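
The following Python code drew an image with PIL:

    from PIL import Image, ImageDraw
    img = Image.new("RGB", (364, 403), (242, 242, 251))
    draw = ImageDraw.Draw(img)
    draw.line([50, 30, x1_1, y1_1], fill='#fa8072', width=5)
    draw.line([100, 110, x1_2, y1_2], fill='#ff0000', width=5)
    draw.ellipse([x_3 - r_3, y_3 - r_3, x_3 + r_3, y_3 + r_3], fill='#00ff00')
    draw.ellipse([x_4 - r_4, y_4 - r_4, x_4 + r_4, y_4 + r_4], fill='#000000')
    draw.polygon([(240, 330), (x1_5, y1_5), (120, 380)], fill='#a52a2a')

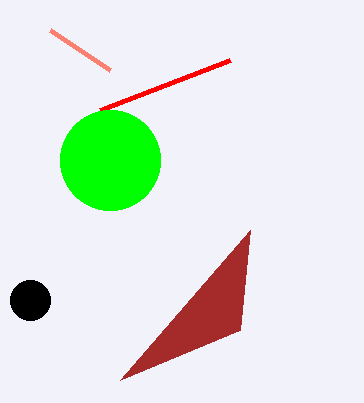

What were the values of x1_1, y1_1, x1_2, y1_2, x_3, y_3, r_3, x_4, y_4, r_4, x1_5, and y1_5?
x1_1 = 110, y1_1 = 70, x1_2 = 230, y1_2 = 60, x_3 = 110, y_3 = 160, r_3 = 50, x_4 = 30, y_4 = 300, r_4 = 20, x1_5 = 250, y1_5 = 230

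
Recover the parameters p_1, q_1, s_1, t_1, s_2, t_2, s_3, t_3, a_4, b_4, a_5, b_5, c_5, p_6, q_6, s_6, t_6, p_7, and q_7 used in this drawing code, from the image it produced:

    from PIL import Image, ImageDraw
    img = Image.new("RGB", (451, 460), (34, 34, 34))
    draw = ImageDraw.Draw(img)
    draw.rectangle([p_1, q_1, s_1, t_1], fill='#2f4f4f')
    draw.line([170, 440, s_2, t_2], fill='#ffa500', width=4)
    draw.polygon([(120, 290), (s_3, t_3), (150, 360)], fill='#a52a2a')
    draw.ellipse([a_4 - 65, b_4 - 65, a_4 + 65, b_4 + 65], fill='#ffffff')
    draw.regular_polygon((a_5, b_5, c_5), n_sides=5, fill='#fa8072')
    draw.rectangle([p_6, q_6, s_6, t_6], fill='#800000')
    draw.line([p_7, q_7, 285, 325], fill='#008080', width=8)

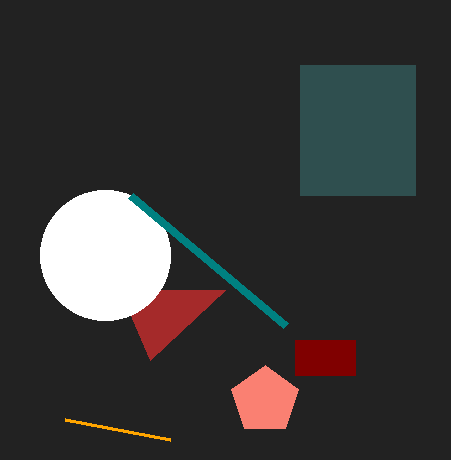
p_1 = 300
q_1 = 65
s_1 = 415
t_1 = 195
s_2 = 65
t_2 = 420
s_3 = 225
t_3 = 290
a_4 = 105
b_4 = 255
a_5 = 265
b_5 = 400
c_5 = 35
p_6 = 295
q_6 = 340
s_6 = 355
t_6 = 375
p_7 = 130
q_7 = 195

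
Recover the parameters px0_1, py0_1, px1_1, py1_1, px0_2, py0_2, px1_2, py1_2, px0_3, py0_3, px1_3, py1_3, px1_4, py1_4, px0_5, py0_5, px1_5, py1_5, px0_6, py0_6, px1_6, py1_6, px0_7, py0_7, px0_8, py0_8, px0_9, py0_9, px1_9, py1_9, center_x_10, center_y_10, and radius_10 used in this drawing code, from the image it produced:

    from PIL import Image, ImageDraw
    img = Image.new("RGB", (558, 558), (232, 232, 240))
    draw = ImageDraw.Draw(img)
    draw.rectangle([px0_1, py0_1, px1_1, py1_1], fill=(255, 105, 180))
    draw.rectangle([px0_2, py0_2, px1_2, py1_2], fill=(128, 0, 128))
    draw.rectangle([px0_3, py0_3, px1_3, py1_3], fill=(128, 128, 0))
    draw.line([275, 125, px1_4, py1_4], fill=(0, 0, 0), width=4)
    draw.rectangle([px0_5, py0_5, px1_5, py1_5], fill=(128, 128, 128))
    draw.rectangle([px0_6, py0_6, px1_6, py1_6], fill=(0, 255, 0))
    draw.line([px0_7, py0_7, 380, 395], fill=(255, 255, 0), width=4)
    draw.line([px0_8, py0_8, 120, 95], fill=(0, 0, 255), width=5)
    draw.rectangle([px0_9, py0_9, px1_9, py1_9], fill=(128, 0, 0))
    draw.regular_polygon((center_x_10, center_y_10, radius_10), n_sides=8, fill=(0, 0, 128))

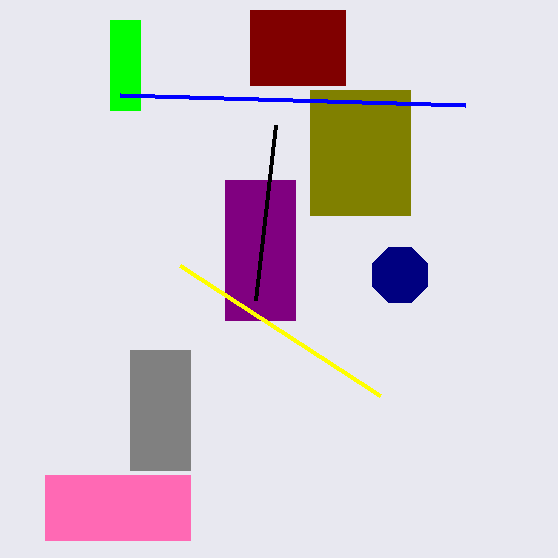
px0_1 = 45; py0_1 = 475; px1_1 = 190; py1_1 = 540; px0_2 = 225; py0_2 = 180; px1_2 = 295; py1_2 = 320; px0_3 = 310; py0_3 = 90; px1_3 = 410; py1_3 = 215; px1_4 = 255; py1_4 = 300; px0_5 = 130; py0_5 = 350; px1_5 = 190; py1_5 = 470; px0_6 = 110; py0_6 = 20; px1_6 = 140; py1_6 = 110; px0_7 = 180; py0_7 = 265; px0_8 = 465; py0_8 = 105; px0_9 = 250; py0_9 = 10; px1_9 = 345; py1_9 = 85; center_x_10 = 400; center_y_10 = 275; radius_10 = 30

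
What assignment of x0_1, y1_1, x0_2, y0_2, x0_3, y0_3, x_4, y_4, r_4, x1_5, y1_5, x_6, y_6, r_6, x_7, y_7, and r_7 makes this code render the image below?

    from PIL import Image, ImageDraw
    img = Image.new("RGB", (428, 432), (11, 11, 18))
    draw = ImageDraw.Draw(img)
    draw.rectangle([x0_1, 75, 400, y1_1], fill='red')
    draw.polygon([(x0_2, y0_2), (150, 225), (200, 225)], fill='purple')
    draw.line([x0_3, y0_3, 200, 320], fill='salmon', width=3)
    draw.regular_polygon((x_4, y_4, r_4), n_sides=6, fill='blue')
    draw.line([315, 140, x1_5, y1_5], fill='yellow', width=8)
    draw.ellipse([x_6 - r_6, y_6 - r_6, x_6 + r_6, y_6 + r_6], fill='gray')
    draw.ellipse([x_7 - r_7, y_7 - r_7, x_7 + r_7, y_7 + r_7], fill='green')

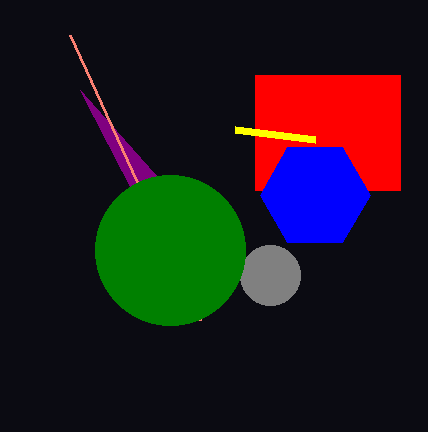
x0_1 = 255
y1_1 = 190
x0_2 = 80
y0_2 = 90
x0_3 = 70
y0_3 = 35
x_4 = 315
y_4 = 195
r_4 = 55
x1_5 = 235
y1_5 = 130
x_6 = 270
y_6 = 275
r_6 = 30
x_7 = 170
y_7 = 250
r_7 = 75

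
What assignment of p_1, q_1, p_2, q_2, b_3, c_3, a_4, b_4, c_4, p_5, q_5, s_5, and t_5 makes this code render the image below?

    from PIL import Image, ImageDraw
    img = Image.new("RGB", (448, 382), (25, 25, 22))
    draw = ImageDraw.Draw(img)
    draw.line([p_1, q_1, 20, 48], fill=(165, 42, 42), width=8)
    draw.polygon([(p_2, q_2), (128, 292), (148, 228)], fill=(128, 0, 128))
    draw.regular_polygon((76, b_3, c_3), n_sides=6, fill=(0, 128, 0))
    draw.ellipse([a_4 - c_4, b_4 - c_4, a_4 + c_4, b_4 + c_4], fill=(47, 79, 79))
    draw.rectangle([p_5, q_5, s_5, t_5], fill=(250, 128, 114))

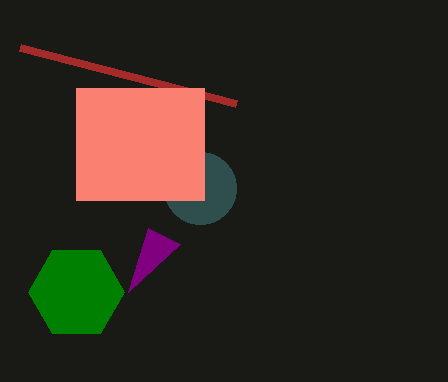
p_1 = 236, q_1 = 104, p_2 = 180, q_2 = 244, b_3 = 292, c_3 = 48, a_4 = 200, b_4 = 188, c_4 = 36, p_5 = 76, q_5 = 88, s_5 = 204, t_5 = 200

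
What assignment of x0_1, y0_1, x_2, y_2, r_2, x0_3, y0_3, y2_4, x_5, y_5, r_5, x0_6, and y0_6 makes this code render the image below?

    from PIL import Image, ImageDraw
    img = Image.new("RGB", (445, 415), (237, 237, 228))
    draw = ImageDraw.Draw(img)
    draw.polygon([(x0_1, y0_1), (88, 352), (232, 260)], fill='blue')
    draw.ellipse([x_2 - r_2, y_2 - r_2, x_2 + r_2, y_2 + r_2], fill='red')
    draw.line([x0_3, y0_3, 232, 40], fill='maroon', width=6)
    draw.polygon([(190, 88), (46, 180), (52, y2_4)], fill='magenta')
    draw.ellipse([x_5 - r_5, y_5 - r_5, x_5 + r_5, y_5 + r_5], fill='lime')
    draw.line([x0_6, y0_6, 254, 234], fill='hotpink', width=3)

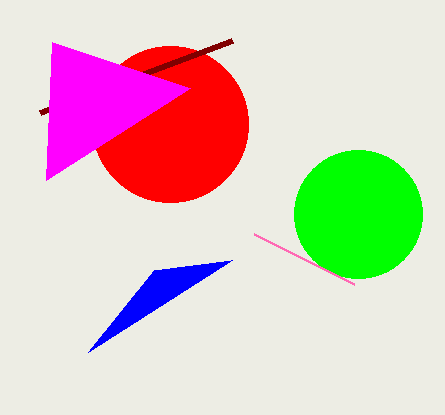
x0_1 = 154
y0_1 = 270
x_2 = 170
y_2 = 124
r_2 = 78
x0_3 = 40
y0_3 = 112
y2_4 = 42
x_5 = 358
y_5 = 214
r_5 = 64
x0_6 = 354
y0_6 = 284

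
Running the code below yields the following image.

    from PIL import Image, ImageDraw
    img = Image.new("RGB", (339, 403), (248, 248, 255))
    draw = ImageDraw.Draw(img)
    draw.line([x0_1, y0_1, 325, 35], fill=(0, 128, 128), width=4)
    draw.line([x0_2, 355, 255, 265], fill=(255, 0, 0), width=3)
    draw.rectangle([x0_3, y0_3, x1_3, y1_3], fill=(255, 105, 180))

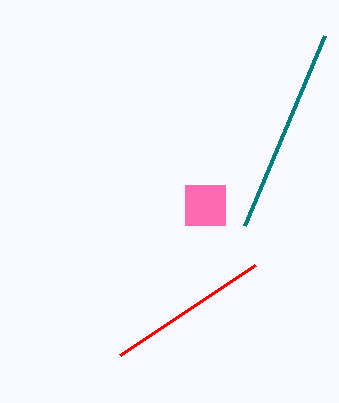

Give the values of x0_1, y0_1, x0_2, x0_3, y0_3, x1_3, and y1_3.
x0_1 = 245
y0_1 = 225
x0_2 = 120
x0_3 = 185
y0_3 = 185
x1_3 = 225
y1_3 = 225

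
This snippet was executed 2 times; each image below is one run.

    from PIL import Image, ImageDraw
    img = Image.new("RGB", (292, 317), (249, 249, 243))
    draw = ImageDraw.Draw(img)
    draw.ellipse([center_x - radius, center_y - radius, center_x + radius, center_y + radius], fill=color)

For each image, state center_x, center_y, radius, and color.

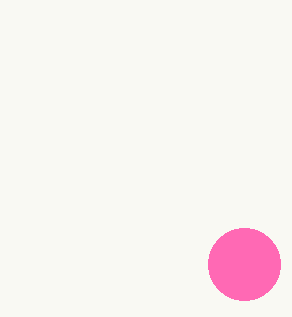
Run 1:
center_x = 244; center_y = 264; radius = 36; color = 'hotpink'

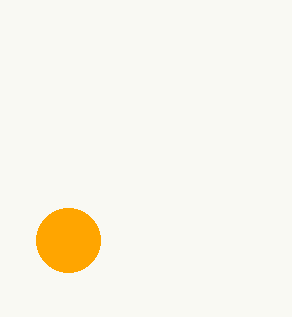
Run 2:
center_x = 68, center_y = 240, radius = 32, color = 'orange'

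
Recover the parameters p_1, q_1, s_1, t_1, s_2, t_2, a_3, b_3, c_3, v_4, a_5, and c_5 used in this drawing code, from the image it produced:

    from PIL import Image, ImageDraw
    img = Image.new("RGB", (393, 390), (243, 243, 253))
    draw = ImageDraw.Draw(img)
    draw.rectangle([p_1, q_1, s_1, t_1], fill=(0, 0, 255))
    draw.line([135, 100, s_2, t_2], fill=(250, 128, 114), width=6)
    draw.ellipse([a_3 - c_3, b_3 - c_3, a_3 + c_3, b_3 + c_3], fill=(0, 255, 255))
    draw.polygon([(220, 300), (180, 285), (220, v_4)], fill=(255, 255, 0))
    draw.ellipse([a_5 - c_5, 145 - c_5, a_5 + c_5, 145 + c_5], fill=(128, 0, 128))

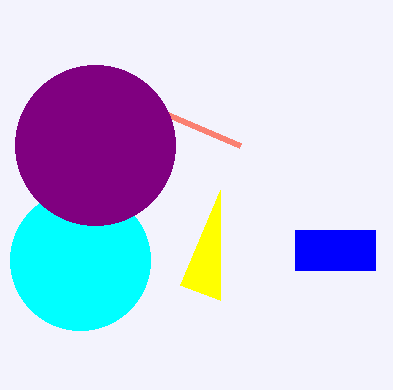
p_1 = 295, q_1 = 230, s_1 = 375, t_1 = 270, s_2 = 240, t_2 = 145, a_3 = 80, b_3 = 260, c_3 = 70, v_4 = 190, a_5 = 95, c_5 = 80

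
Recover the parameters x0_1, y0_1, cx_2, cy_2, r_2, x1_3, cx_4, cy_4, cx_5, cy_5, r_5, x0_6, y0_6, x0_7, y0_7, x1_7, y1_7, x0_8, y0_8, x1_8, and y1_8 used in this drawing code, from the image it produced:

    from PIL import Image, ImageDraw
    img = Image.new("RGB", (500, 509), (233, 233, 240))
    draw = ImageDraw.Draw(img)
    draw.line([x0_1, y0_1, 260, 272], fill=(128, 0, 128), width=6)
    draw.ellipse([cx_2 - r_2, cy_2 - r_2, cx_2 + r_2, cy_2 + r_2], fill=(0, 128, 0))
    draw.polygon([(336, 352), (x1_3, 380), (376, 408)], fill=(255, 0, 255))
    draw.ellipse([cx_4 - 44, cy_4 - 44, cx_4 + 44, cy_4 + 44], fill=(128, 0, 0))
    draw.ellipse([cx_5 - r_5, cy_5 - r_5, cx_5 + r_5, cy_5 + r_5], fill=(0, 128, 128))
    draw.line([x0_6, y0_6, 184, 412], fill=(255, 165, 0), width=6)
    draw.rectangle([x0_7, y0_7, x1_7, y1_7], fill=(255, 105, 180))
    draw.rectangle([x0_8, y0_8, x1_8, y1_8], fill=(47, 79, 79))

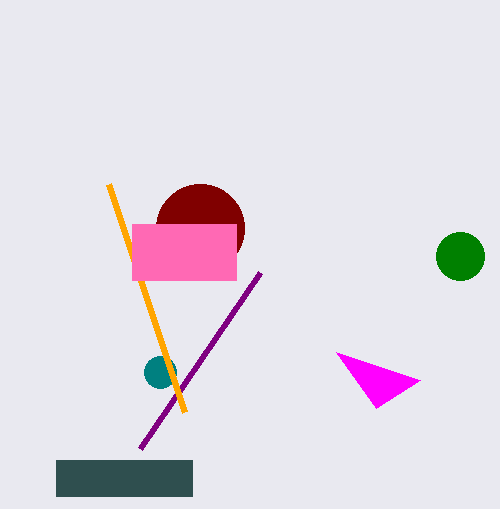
x0_1 = 140
y0_1 = 448
cx_2 = 460
cy_2 = 256
r_2 = 24
x1_3 = 420
cx_4 = 200
cy_4 = 228
cx_5 = 160
cy_5 = 372
r_5 = 16
x0_6 = 108
y0_6 = 184
x0_7 = 132
y0_7 = 224
x1_7 = 236
y1_7 = 280
x0_8 = 56
y0_8 = 460
x1_8 = 192
y1_8 = 496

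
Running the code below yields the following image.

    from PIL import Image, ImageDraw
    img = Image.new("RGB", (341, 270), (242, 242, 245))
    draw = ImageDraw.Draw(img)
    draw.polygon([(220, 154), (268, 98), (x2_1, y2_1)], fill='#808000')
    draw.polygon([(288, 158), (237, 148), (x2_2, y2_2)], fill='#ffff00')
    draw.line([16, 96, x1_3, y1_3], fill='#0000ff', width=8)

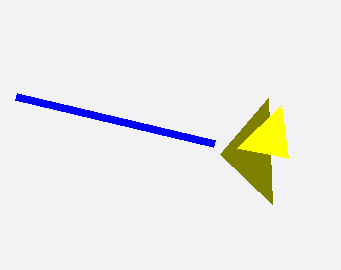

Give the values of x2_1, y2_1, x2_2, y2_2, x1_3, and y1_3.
x2_1 = 272; y2_1 = 204; x2_2 = 281; y2_2 = 105; x1_3 = 214; y1_3 = 143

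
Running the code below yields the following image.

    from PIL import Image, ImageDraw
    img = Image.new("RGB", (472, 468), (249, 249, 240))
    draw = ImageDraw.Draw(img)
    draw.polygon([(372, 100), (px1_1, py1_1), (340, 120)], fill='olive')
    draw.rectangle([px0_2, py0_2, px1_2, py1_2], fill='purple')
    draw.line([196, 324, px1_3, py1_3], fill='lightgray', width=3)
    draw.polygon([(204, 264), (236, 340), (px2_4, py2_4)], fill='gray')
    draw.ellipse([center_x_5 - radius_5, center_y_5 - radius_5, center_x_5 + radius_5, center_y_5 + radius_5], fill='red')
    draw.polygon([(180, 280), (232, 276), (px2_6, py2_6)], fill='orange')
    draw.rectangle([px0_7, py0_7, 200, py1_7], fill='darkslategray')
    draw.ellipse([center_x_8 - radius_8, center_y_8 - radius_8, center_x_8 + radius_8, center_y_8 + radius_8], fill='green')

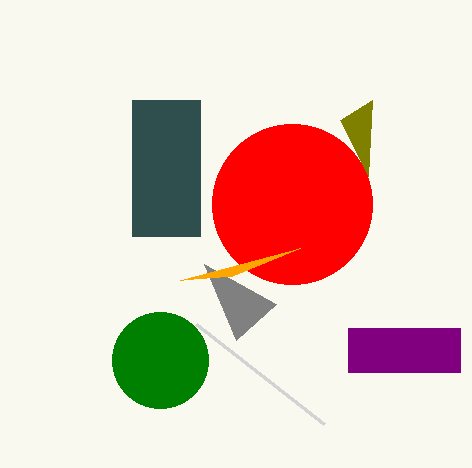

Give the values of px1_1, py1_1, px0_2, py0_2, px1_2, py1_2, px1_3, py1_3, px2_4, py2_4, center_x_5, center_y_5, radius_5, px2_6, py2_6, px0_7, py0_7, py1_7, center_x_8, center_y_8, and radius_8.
px1_1 = 368; py1_1 = 176; px0_2 = 348; py0_2 = 328; px1_2 = 460; py1_2 = 372; px1_3 = 324; py1_3 = 424; px2_4 = 276; py2_4 = 304; center_x_5 = 292; center_y_5 = 204; radius_5 = 80; px2_6 = 300; py2_6 = 248; px0_7 = 132; py0_7 = 100; py1_7 = 236; center_x_8 = 160; center_y_8 = 360; radius_8 = 48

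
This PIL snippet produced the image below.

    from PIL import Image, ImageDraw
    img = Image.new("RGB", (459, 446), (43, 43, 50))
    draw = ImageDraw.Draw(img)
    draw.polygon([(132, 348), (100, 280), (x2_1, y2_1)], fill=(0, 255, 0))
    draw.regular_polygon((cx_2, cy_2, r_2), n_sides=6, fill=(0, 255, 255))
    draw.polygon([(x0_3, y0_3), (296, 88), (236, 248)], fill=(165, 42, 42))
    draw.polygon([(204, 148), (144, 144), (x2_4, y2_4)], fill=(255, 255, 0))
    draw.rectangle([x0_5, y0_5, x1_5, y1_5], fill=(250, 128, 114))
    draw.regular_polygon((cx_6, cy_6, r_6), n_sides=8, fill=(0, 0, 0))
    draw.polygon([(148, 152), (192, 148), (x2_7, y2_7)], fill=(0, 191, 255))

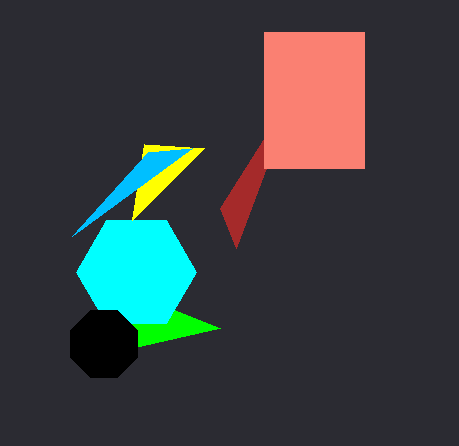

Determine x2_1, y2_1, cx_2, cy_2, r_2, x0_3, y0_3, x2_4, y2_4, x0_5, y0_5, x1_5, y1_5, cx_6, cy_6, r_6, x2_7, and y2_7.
x2_1 = 220, y2_1 = 328, cx_2 = 136, cy_2 = 272, r_2 = 60, x0_3 = 220, y0_3 = 208, x2_4 = 132, y2_4 = 220, x0_5 = 264, y0_5 = 32, x1_5 = 364, y1_5 = 168, cx_6 = 104, cy_6 = 344, r_6 = 36, x2_7 = 72, y2_7 = 236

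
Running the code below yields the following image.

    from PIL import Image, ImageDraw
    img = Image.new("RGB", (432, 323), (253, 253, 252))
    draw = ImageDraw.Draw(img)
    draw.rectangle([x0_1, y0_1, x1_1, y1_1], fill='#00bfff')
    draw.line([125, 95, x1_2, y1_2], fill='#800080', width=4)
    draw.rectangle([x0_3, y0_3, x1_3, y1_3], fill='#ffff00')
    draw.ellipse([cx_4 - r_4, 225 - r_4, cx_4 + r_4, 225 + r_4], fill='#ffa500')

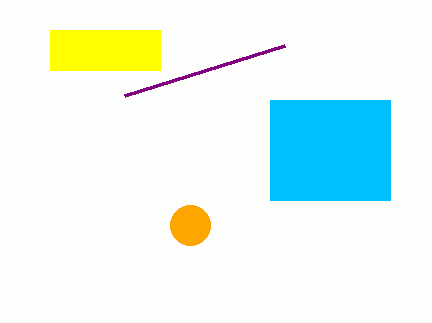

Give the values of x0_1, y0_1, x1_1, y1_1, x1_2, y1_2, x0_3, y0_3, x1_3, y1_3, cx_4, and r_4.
x0_1 = 270
y0_1 = 100
x1_1 = 390
y1_1 = 200
x1_2 = 285
y1_2 = 45
x0_3 = 50
y0_3 = 30
x1_3 = 160
y1_3 = 70
cx_4 = 190
r_4 = 20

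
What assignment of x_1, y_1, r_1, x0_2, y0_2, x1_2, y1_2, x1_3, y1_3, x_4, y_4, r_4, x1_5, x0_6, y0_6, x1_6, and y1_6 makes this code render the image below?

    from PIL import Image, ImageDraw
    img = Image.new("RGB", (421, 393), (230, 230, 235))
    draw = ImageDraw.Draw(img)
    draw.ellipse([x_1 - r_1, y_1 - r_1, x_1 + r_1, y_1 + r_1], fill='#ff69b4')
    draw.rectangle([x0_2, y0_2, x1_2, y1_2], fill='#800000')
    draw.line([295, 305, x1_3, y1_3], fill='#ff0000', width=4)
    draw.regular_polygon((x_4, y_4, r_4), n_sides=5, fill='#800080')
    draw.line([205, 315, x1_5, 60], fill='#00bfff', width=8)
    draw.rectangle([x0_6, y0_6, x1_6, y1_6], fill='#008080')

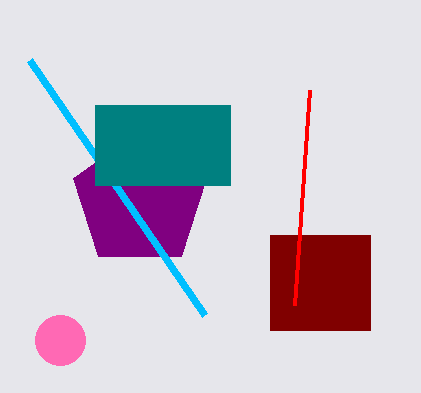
x_1 = 60; y_1 = 340; r_1 = 25; x0_2 = 270; y0_2 = 235; x1_2 = 370; y1_2 = 330; x1_3 = 310; y1_3 = 90; x_4 = 140; y_4 = 200; r_4 = 70; x1_5 = 30; x0_6 = 95; y0_6 = 105; x1_6 = 230; y1_6 = 185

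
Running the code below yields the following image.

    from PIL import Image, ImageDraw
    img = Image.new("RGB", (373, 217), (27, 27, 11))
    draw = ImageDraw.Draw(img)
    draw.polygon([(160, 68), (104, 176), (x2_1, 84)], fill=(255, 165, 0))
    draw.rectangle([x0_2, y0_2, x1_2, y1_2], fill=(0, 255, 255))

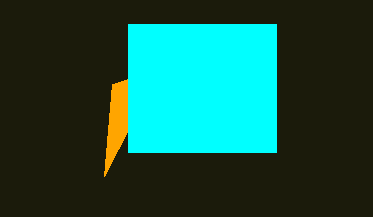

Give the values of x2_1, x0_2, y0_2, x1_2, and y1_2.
x2_1 = 112; x0_2 = 128; y0_2 = 24; x1_2 = 276; y1_2 = 152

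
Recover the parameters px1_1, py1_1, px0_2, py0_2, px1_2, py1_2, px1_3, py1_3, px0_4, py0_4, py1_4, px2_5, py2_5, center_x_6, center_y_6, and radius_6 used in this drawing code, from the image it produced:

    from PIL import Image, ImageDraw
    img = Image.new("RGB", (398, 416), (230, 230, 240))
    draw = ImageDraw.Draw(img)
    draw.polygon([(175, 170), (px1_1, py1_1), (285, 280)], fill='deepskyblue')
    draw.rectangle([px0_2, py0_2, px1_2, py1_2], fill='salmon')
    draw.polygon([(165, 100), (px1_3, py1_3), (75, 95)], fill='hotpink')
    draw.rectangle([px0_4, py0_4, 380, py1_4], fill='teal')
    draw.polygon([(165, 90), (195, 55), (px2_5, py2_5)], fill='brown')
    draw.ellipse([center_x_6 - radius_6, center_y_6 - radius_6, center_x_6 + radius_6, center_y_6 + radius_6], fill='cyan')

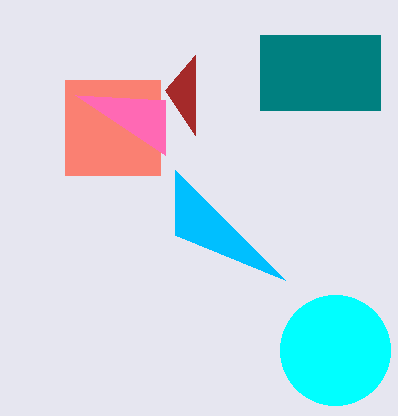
px1_1 = 175
py1_1 = 235
px0_2 = 65
py0_2 = 80
px1_2 = 160
py1_2 = 175
px1_3 = 165
py1_3 = 155
px0_4 = 260
py0_4 = 35
py1_4 = 110
px2_5 = 195
py2_5 = 135
center_x_6 = 335
center_y_6 = 350
radius_6 = 55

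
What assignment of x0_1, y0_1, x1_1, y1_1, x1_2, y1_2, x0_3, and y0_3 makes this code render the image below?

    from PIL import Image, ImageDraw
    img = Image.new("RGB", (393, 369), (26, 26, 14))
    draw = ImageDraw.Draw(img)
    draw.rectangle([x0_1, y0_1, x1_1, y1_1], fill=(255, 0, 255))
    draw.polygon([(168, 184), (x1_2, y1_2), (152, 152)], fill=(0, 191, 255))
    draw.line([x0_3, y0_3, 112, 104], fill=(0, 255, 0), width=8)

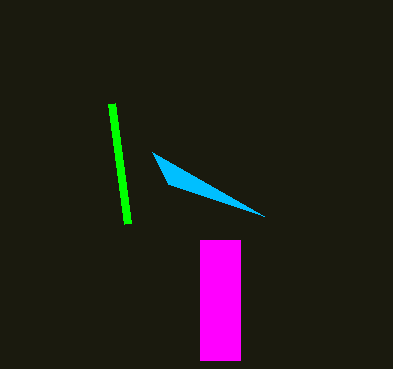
x0_1 = 200
y0_1 = 240
x1_1 = 240
y1_1 = 360
x1_2 = 264
y1_2 = 216
x0_3 = 128
y0_3 = 224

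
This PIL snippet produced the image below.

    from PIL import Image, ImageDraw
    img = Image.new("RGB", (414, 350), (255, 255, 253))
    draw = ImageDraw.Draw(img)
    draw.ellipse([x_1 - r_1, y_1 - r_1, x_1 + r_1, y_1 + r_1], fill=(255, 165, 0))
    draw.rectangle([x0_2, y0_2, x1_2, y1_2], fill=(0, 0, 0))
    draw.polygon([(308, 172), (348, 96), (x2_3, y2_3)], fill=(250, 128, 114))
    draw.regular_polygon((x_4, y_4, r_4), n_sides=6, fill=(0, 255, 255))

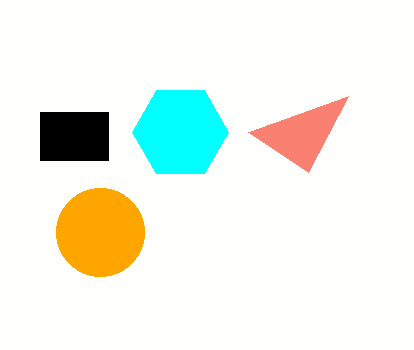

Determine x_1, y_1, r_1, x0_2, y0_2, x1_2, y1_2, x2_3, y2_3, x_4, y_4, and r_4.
x_1 = 100
y_1 = 232
r_1 = 44
x0_2 = 40
y0_2 = 112
x1_2 = 108
y1_2 = 160
x2_3 = 248
y2_3 = 132
x_4 = 180
y_4 = 132
r_4 = 48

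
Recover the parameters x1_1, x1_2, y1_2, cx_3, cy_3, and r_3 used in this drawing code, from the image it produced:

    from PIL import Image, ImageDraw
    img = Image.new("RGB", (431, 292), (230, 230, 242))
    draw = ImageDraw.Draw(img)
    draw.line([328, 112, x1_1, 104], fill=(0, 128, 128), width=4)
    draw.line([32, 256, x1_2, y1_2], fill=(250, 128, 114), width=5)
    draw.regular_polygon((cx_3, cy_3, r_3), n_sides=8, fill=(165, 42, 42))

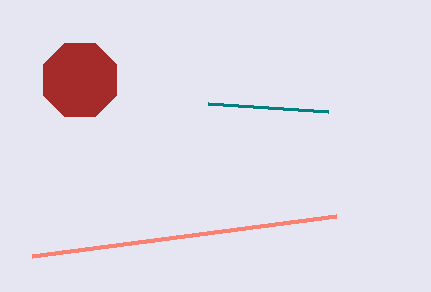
x1_1 = 208
x1_2 = 336
y1_2 = 216
cx_3 = 80
cy_3 = 80
r_3 = 40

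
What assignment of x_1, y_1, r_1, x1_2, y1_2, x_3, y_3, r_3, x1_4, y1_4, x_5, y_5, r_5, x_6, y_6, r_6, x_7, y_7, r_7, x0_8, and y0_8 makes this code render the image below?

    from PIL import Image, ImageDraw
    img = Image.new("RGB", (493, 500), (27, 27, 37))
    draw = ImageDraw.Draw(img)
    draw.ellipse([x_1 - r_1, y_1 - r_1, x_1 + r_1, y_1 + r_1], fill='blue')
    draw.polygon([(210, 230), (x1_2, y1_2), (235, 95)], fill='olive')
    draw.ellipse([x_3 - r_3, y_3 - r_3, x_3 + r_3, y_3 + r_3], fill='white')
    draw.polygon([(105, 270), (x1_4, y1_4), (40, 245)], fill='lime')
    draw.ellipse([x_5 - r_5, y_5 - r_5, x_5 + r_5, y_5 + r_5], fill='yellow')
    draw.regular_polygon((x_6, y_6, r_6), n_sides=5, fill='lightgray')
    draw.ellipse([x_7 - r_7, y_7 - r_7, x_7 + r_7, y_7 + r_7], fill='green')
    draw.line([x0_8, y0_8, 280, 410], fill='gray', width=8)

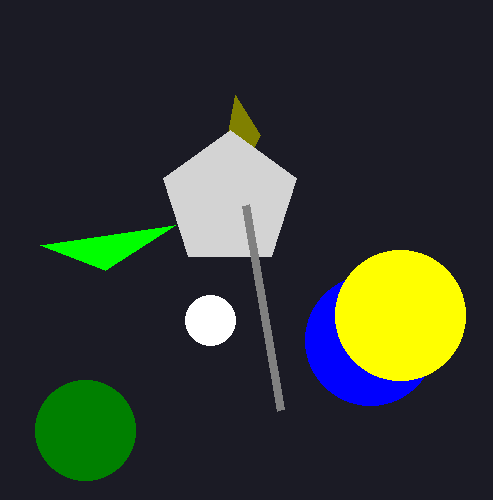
x_1 = 370
y_1 = 340
r_1 = 65
x1_2 = 260
y1_2 = 135
x_3 = 210
y_3 = 320
r_3 = 25
x1_4 = 175
y1_4 = 225
x_5 = 400
y_5 = 315
r_5 = 65
x_6 = 230
y_6 = 200
r_6 = 70
x_7 = 85
y_7 = 430
r_7 = 50
x0_8 = 245
y0_8 = 205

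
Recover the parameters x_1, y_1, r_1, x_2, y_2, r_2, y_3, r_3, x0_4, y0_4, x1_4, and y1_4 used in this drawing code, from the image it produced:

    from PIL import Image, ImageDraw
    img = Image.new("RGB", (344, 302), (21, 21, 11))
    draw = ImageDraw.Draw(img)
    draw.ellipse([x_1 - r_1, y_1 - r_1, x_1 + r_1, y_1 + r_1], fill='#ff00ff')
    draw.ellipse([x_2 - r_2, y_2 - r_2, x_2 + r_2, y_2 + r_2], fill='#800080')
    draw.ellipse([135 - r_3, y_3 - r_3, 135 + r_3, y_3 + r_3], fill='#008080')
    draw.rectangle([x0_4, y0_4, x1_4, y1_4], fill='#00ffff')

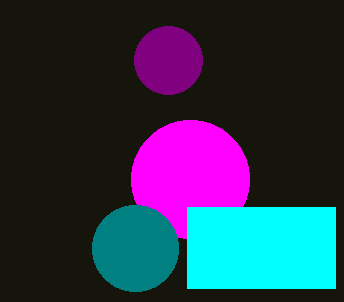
x_1 = 190; y_1 = 179; r_1 = 59; x_2 = 168; y_2 = 60; r_2 = 34; y_3 = 248; r_3 = 43; x0_4 = 187; y0_4 = 207; x1_4 = 335; y1_4 = 288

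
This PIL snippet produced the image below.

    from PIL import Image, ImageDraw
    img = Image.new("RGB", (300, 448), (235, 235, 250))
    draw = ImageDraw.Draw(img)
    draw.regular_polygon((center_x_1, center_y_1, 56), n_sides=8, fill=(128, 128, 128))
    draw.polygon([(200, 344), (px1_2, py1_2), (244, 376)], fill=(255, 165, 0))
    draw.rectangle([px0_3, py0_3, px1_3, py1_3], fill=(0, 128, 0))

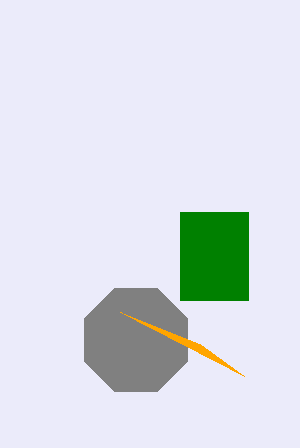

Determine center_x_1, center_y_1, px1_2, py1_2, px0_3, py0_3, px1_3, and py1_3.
center_x_1 = 136, center_y_1 = 340, px1_2 = 120, py1_2 = 312, px0_3 = 180, py0_3 = 212, px1_3 = 248, py1_3 = 300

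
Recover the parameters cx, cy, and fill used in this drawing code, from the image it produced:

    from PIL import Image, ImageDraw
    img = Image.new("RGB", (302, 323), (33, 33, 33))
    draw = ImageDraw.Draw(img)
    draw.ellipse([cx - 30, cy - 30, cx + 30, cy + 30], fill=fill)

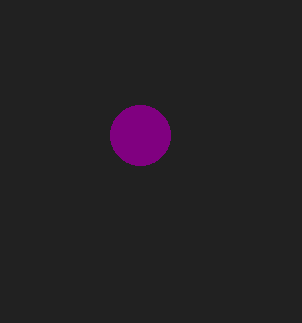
cx = 140, cy = 135, fill = 'purple'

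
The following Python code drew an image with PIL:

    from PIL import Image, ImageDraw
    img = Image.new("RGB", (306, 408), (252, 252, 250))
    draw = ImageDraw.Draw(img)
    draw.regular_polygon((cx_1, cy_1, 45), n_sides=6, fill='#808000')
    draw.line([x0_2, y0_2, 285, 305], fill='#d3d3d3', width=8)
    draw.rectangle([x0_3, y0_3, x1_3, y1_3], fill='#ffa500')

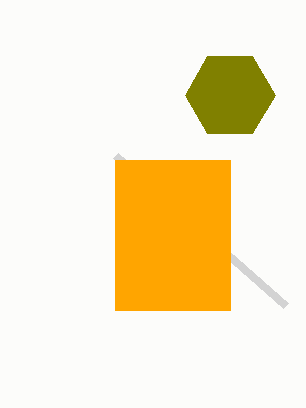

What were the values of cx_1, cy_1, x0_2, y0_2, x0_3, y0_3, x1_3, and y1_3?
cx_1 = 230, cy_1 = 95, x0_2 = 115, y0_2 = 155, x0_3 = 115, y0_3 = 160, x1_3 = 230, y1_3 = 310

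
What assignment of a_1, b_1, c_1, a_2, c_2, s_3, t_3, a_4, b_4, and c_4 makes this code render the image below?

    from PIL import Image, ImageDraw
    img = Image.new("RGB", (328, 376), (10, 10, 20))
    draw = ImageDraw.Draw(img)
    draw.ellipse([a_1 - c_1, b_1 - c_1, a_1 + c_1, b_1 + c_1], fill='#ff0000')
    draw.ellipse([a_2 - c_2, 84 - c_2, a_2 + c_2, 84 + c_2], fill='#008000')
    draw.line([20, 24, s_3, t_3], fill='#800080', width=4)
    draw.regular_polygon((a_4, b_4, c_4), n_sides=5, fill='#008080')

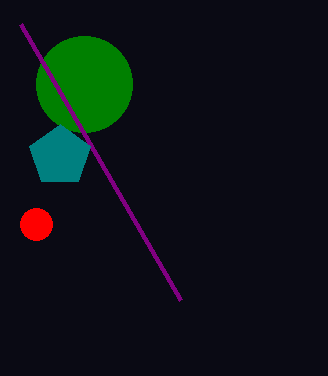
a_1 = 36, b_1 = 224, c_1 = 16, a_2 = 84, c_2 = 48, s_3 = 180, t_3 = 300, a_4 = 60, b_4 = 156, c_4 = 32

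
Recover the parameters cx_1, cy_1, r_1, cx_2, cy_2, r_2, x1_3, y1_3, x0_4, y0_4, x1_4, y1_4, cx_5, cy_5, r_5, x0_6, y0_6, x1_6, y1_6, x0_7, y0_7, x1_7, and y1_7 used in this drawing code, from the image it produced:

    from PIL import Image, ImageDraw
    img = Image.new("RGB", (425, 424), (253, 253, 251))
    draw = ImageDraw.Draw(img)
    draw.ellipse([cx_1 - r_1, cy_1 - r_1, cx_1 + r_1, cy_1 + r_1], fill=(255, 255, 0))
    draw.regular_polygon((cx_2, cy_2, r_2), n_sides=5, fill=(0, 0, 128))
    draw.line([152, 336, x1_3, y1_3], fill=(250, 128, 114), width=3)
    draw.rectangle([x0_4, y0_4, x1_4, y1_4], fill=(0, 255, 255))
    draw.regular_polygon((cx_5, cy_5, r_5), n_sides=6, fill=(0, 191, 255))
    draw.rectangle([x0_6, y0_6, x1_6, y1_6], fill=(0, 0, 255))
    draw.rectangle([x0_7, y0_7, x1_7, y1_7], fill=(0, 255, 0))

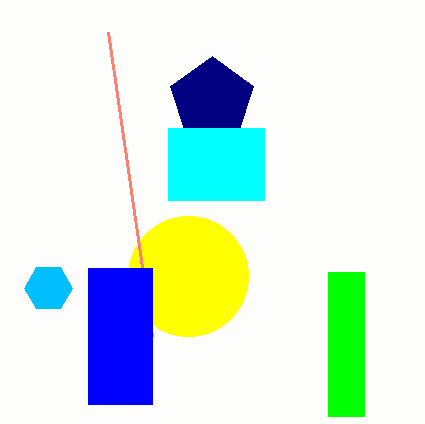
cx_1 = 188
cy_1 = 276
r_1 = 60
cx_2 = 212
cy_2 = 100
r_2 = 44
x1_3 = 108
y1_3 = 32
x0_4 = 168
y0_4 = 128
x1_4 = 264
y1_4 = 200
cx_5 = 48
cy_5 = 288
r_5 = 24
x0_6 = 88
y0_6 = 268
x1_6 = 152
y1_6 = 404
x0_7 = 328
y0_7 = 272
x1_7 = 364
y1_7 = 416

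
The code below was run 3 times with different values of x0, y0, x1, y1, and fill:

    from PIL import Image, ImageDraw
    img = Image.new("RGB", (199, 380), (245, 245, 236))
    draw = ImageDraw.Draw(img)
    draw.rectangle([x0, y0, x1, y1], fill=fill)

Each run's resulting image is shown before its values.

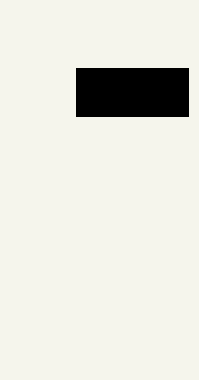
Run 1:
x0 = 76, y0 = 68, x1 = 188, y1 = 116, fill = 'black'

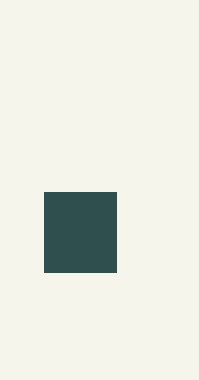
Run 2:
x0 = 44, y0 = 192, x1 = 116, y1 = 272, fill = 'darkslategray'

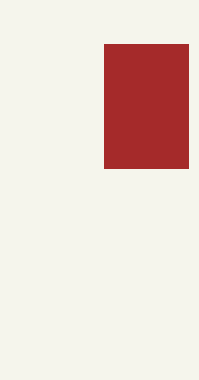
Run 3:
x0 = 104
y0 = 44
x1 = 188
y1 = 168
fill = 'brown'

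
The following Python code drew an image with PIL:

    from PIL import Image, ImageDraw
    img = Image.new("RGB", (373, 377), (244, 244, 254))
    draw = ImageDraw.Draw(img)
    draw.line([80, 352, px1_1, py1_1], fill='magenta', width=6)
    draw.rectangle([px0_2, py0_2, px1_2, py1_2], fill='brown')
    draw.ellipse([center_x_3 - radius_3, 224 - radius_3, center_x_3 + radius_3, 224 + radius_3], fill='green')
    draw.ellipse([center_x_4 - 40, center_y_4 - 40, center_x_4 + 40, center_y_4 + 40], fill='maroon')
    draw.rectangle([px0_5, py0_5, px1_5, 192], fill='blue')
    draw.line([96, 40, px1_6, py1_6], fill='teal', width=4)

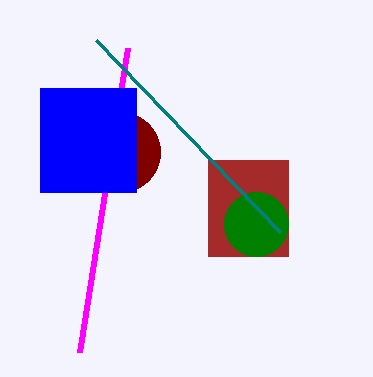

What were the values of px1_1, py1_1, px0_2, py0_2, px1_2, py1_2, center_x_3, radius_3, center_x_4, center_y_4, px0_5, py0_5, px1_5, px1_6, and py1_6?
px1_1 = 128
py1_1 = 48
px0_2 = 208
py0_2 = 160
px1_2 = 288
py1_2 = 256
center_x_3 = 256
radius_3 = 32
center_x_4 = 120
center_y_4 = 152
px0_5 = 40
py0_5 = 88
px1_5 = 136
px1_6 = 280
py1_6 = 232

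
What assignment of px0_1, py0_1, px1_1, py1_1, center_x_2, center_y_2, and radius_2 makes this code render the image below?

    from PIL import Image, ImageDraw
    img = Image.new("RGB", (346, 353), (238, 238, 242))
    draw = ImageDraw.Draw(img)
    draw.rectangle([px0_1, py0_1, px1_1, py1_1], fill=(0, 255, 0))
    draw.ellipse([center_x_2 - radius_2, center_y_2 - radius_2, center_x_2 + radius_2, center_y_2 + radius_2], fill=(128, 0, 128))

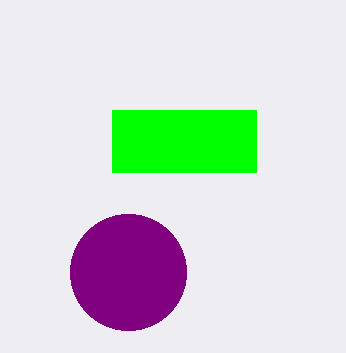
px0_1 = 112, py0_1 = 110, px1_1 = 256, py1_1 = 172, center_x_2 = 128, center_y_2 = 272, radius_2 = 58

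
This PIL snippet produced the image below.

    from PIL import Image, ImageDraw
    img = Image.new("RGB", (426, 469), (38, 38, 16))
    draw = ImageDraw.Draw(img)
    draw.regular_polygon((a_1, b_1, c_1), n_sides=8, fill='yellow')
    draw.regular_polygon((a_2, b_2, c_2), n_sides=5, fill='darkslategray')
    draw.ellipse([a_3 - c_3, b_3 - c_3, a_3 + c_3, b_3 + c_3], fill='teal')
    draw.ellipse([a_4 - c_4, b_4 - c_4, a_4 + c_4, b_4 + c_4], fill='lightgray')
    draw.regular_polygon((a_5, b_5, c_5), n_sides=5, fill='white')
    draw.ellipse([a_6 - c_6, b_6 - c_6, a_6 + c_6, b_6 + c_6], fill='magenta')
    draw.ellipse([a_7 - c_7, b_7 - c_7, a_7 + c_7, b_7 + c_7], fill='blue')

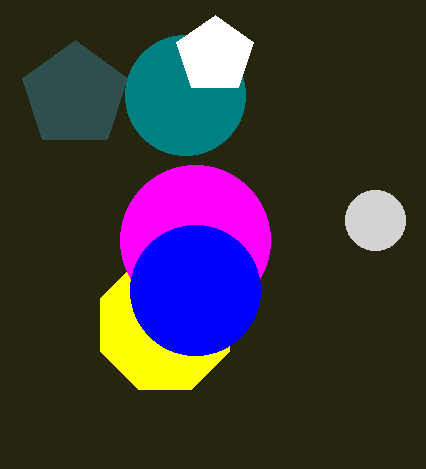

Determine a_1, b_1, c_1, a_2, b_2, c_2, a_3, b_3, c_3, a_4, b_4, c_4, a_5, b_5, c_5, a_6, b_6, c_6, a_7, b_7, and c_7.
a_1 = 165; b_1 = 325; c_1 = 70; a_2 = 75; b_2 = 95; c_2 = 55; a_3 = 185; b_3 = 95; c_3 = 60; a_4 = 375; b_4 = 220; c_4 = 30; a_5 = 215; b_5 = 55; c_5 = 40; a_6 = 195; b_6 = 240; c_6 = 75; a_7 = 195; b_7 = 290; c_7 = 65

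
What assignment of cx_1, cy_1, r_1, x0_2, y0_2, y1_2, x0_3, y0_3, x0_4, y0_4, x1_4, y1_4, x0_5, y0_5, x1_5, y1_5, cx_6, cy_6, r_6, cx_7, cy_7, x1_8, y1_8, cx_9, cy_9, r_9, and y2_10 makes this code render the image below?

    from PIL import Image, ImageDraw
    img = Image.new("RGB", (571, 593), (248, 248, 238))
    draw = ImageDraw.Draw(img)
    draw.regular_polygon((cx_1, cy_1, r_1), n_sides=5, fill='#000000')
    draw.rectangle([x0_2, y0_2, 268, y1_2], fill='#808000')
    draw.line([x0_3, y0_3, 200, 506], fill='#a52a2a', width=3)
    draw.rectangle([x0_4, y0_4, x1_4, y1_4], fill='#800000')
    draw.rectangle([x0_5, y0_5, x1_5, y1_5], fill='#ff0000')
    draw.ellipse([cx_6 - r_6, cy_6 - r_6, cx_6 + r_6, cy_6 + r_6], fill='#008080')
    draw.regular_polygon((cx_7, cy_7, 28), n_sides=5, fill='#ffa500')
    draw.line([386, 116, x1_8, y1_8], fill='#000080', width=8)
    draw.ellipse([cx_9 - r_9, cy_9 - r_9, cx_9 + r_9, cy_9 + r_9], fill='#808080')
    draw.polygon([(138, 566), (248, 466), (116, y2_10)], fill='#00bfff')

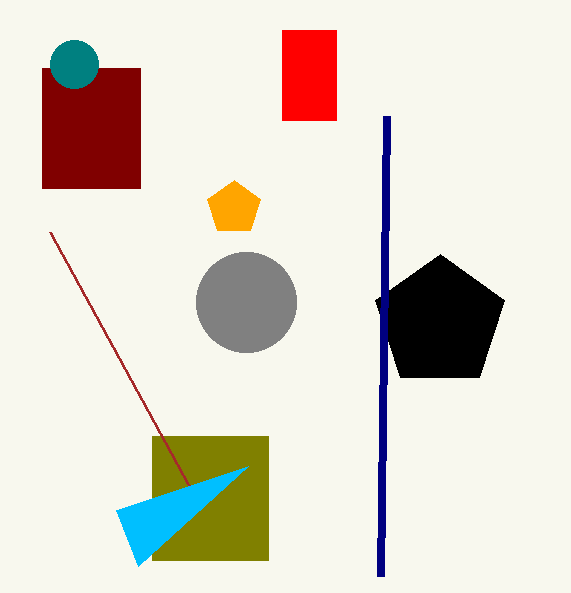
cx_1 = 440; cy_1 = 322; r_1 = 68; x0_2 = 152; y0_2 = 436; y1_2 = 560; x0_3 = 50; y0_3 = 232; x0_4 = 42; y0_4 = 68; x1_4 = 140; y1_4 = 188; x0_5 = 282; y0_5 = 30; x1_5 = 336; y1_5 = 120; cx_6 = 74; cy_6 = 64; r_6 = 24; cx_7 = 234; cy_7 = 208; x1_8 = 380; y1_8 = 576; cx_9 = 246; cy_9 = 302; r_9 = 50; y2_10 = 510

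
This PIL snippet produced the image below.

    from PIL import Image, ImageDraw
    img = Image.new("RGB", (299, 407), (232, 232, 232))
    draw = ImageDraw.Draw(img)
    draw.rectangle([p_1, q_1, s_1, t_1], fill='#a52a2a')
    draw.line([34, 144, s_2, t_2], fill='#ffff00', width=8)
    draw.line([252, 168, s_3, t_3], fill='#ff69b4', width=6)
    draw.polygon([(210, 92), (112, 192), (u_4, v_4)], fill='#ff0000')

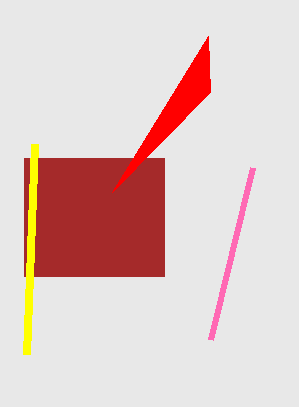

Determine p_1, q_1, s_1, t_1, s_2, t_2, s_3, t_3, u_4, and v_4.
p_1 = 24
q_1 = 158
s_1 = 164
t_1 = 276
s_2 = 26
t_2 = 354
s_3 = 210
t_3 = 340
u_4 = 208
v_4 = 36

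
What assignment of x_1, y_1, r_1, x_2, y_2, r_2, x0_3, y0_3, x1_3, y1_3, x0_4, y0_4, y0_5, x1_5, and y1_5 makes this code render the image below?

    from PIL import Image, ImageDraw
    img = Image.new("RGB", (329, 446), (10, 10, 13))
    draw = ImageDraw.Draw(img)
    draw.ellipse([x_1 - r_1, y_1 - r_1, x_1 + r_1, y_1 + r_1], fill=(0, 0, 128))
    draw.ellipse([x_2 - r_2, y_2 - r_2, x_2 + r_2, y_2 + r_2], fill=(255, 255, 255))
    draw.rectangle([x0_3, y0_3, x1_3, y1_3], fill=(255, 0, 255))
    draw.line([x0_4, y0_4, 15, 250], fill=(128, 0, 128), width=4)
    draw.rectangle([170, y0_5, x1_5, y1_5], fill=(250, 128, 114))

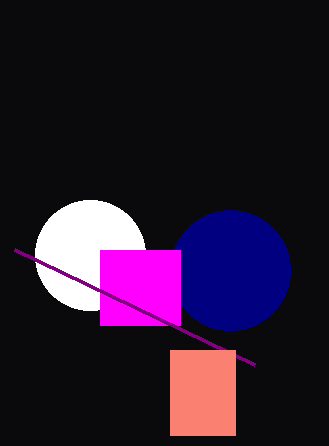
x_1 = 230, y_1 = 270, r_1 = 60, x_2 = 90, y_2 = 255, r_2 = 55, x0_3 = 100, y0_3 = 250, x1_3 = 180, y1_3 = 325, x0_4 = 255, y0_4 = 365, y0_5 = 350, x1_5 = 235, y1_5 = 435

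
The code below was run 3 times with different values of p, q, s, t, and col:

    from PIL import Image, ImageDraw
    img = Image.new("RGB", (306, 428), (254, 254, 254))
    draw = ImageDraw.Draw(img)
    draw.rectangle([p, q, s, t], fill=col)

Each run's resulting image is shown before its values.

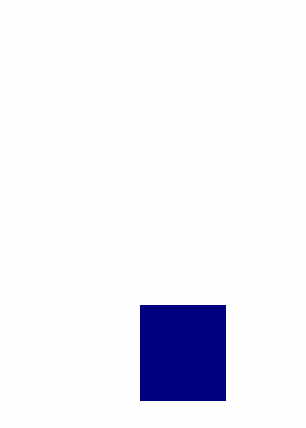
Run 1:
p = 140; q = 305; s = 225; t = 400; col = 'navy'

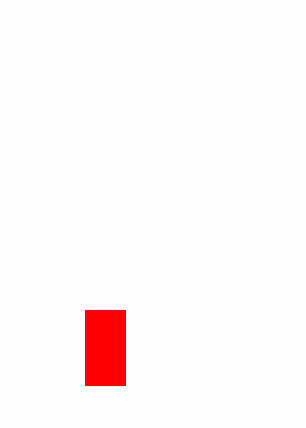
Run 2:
p = 85, q = 310, s = 125, t = 385, col = 'red'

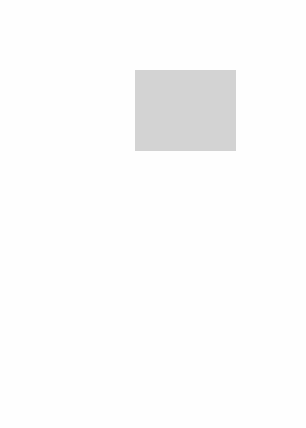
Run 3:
p = 135, q = 70, s = 235, t = 150, col = 'lightgray'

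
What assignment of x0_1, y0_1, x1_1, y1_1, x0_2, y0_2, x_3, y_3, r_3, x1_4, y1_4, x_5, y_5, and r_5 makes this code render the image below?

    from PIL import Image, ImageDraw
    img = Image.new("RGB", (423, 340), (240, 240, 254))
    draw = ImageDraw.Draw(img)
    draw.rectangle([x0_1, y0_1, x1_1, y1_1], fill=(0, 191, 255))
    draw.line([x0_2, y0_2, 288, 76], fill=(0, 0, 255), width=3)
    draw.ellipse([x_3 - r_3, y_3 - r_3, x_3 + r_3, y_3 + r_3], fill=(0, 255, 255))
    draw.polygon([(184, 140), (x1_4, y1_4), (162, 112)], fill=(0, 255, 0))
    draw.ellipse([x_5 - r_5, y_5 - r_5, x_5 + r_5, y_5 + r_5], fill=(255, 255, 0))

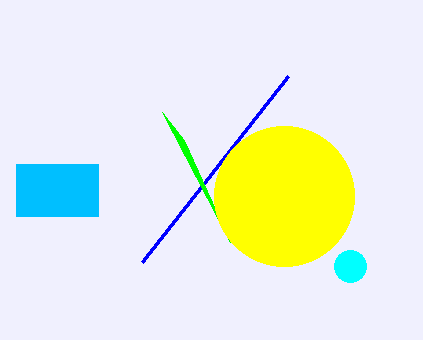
x0_1 = 16
y0_1 = 164
x1_1 = 98
y1_1 = 216
x0_2 = 142
y0_2 = 262
x_3 = 350
y_3 = 266
r_3 = 16
x1_4 = 230
y1_4 = 242
x_5 = 284
y_5 = 196
r_5 = 70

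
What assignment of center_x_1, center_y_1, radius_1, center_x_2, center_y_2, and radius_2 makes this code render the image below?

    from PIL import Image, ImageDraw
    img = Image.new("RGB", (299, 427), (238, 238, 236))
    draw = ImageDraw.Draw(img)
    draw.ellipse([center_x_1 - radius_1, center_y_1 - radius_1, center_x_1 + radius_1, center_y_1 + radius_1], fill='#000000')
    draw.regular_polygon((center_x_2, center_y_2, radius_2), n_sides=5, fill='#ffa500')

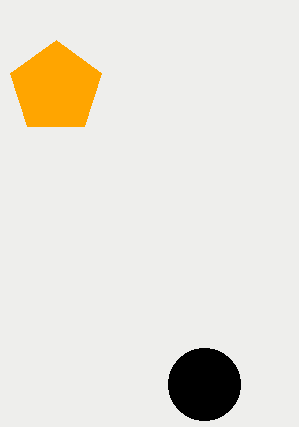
center_x_1 = 204; center_y_1 = 384; radius_1 = 36; center_x_2 = 56; center_y_2 = 88; radius_2 = 48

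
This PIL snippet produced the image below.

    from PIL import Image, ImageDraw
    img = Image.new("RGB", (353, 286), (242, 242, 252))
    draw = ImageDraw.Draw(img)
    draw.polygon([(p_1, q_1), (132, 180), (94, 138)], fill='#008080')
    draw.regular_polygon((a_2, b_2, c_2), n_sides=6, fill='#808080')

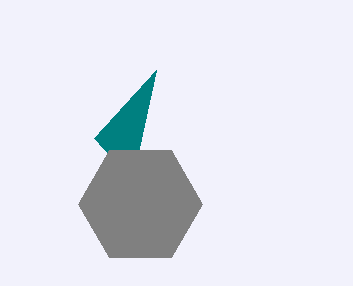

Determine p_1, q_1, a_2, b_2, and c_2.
p_1 = 156, q_1 = 70, a_2 = 140, b_2 = 204, c_2 = 62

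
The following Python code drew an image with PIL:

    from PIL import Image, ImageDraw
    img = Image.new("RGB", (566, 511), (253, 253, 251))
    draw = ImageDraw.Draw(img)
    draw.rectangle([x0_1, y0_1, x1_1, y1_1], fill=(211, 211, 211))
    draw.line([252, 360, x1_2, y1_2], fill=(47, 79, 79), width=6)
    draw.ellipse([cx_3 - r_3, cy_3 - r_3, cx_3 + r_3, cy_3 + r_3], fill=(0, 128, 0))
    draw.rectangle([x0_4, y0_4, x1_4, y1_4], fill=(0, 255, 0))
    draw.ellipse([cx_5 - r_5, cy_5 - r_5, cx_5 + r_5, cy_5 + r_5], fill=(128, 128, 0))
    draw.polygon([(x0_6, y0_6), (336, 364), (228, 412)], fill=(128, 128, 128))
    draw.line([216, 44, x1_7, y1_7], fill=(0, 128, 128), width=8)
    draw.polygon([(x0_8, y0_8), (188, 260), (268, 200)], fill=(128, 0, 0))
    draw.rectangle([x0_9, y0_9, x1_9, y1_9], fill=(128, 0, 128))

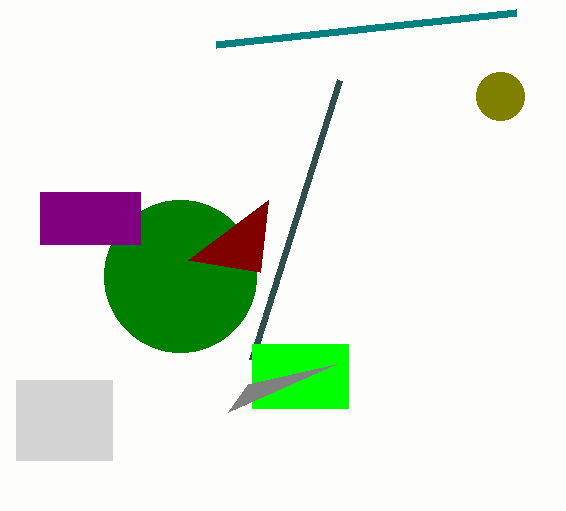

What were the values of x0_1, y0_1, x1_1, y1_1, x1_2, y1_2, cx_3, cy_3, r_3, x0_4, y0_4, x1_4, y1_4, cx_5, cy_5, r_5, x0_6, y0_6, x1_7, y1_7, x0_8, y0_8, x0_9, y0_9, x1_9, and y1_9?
x0_1 = 16
y0_1 = 380
x1_1 = 112
y1_1 = 460
x1_2 = 340
y1_2 = 80
cx_3 = 180
cy_3 = 276
r_3 = 76
x0_4 = 252
y0_4 = 344
x1_4 = 348
y1_4 = 408
cx_5 = 500
cy_5 = 96
r_5 = 24
x0_6 = 248
y0_6 = 384
x1_7 = 516
y1_7 = 12
x0_8 = 260
y0_8 = 272
x0_9 = 40
y0_9 = 192
x1_9 = 140
y1_9 = 244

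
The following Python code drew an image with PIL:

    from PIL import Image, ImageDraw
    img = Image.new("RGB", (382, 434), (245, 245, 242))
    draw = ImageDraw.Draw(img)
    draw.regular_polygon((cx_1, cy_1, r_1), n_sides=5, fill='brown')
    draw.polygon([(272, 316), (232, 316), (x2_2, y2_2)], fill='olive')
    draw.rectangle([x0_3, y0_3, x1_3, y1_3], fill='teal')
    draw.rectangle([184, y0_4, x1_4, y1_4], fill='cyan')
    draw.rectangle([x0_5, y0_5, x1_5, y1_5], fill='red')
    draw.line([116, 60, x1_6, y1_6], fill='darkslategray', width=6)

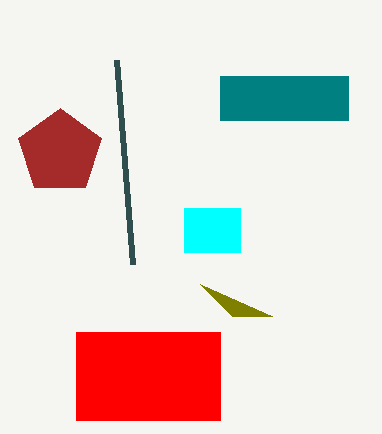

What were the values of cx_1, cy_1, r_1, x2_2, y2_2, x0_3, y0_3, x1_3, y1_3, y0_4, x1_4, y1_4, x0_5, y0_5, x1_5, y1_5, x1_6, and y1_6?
cx_1 = 60, cy_1 = 152, r_1 = 44, x2_2 = 200, y2_2 = 284, x0_3 = 220, y0_3 = 76, x1_3 = 348, y1_3 = 120, y0_4 = 208, x1_4 = 240, y1_4 = 252, x0_5 = 76, y0_5 = 332, x1_5 = 220, y1_5 = 420, x1_6 = 132, y1_6 = 264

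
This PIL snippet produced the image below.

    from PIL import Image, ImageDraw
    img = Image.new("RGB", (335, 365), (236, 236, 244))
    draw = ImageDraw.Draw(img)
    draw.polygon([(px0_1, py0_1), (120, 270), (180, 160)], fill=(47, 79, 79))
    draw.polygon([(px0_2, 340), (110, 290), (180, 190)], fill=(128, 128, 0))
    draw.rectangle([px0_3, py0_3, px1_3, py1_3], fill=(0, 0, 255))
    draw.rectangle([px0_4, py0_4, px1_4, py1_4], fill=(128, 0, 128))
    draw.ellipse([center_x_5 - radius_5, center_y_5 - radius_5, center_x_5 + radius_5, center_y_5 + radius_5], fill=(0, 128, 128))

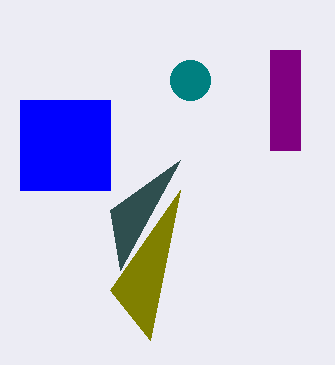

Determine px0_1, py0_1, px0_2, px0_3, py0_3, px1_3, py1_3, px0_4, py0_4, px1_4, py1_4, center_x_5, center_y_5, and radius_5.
px0_1 = 110, py0_1 = 210, px0_2 = 150, px0_3 = 20, py0_3 = 100, px1_3 = 110, py1_3 = 190, px0_4 = 270, py0_4 = 50, px1_4 = 300, py1_4 = 150, center_x_5 = 190, center_y_5 = 80, radius_5 = 20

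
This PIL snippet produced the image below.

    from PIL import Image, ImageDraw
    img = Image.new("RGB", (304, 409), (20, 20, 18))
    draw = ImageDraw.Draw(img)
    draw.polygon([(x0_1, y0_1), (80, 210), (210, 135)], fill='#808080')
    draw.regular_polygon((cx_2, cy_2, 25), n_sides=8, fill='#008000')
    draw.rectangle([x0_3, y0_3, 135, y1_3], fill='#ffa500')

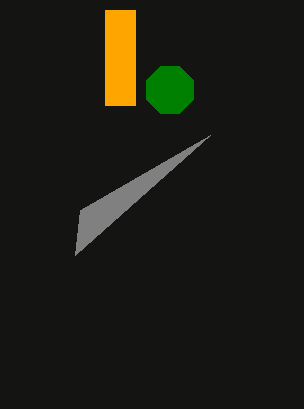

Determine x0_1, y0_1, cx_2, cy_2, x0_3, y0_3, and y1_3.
x0_1 = 75, y0_1 = 255, cx_2 = 170, cy_2 = 90, x0_3 = 105, y0_3 = 10, y1_3 = 105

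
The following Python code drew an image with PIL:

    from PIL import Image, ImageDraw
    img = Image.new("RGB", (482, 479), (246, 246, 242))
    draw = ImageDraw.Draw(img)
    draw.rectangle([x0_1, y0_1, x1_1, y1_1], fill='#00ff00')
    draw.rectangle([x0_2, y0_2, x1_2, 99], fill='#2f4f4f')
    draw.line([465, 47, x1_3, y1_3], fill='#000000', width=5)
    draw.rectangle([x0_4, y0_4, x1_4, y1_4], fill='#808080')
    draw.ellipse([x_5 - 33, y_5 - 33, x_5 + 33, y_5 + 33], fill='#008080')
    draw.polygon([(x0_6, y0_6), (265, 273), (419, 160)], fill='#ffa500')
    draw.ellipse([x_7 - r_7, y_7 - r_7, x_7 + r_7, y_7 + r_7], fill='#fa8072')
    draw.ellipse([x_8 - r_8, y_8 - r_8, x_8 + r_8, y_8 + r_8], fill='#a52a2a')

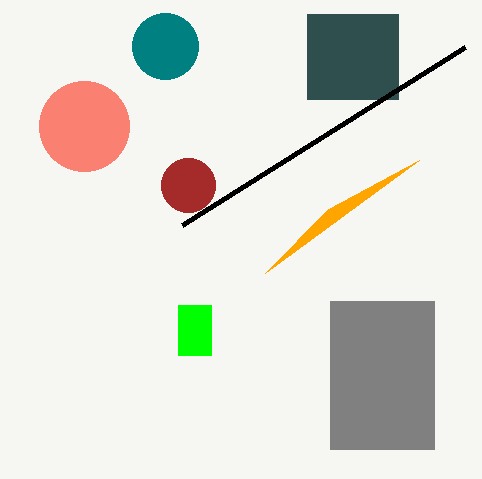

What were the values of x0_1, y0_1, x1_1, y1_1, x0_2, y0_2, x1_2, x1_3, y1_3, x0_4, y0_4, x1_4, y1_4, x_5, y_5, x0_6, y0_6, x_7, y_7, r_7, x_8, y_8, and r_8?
x0_1 = 178
y0_1 = 305
x1_1 = 211
y1_1 = 355
x0_2 = 307
y0_2 = 14
x1_2 = 398
x1_3 = 182
y1_3 = 225
x0_4 = 330
y0_4 = 301
x1_4 = 434
y1_4 = 449
x_5 = 165
y_5 = 46
x0_6 = 328
y0_6 = 209
x_7 = 84
y_7 = 126
r_7 = 45
x_8 = 188
y_8 = 185
r_8 = 27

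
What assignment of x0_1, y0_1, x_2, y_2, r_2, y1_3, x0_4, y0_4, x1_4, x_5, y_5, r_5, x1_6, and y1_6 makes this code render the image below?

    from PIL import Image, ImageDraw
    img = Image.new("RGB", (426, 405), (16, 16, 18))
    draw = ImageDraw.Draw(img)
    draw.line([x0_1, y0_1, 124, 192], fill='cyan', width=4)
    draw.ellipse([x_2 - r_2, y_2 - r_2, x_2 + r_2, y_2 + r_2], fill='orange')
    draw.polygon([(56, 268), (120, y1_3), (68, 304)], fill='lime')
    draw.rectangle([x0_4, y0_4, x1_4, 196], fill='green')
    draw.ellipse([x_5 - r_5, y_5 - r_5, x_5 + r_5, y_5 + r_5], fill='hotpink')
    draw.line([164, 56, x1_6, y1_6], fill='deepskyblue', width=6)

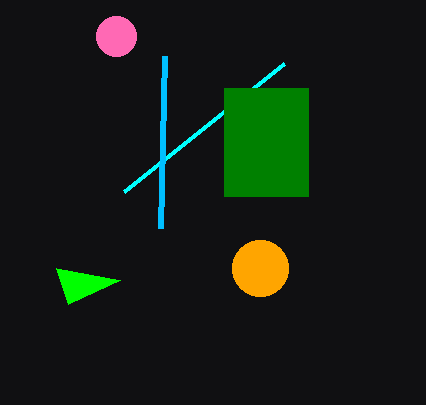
x0_1 = 284
y0_1 = 64
x_2 = 260
y_2 = 268
r_2 = 28
y1_3 = 280
x0_4 = 224
y0_4 = 88
x1_4 = 308
x_5 = 116
y_5 = 36
r_5 = 20
x1_6 = 160
y1_6 = 228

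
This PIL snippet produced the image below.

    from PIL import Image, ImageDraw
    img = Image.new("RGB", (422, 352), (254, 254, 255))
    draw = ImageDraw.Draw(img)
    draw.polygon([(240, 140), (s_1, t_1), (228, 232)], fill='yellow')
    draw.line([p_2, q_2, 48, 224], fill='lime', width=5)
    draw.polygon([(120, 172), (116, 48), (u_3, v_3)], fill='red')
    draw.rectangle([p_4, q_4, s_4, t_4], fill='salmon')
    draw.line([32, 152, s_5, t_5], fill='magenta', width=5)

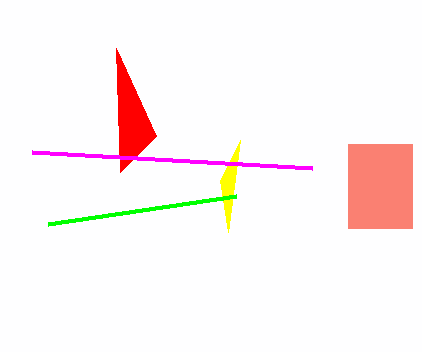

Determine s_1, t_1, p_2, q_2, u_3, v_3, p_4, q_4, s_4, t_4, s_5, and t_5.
s_1 = 220
t_1 = 180
p_2 = 236
q_2 = 196
u_3 = 156
v_3 = 136
p_4 = 348
q_4 = 144
s_4 = 412
t_4 = 228
s_5 = 312
t_5 = 168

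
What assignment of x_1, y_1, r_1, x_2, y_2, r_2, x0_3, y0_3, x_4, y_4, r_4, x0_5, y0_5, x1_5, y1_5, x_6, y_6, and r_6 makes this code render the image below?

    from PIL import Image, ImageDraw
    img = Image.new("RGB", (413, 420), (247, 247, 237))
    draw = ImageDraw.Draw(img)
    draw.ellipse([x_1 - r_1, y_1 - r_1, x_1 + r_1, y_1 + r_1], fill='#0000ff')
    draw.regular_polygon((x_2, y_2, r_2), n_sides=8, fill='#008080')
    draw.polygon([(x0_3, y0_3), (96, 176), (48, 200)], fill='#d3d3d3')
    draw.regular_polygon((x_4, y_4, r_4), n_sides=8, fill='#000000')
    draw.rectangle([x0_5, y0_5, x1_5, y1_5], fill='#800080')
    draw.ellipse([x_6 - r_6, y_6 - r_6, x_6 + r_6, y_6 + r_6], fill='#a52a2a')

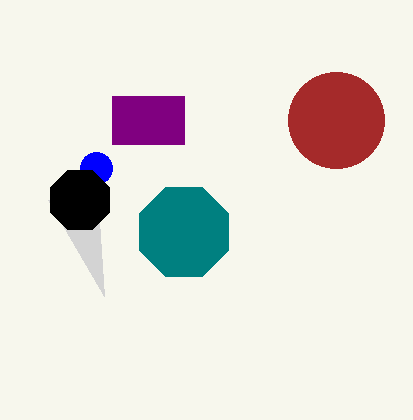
x_1 = 96, y_1 = 168, r_1 = 16, x_2 = 184, y_2 = 232, r_2 = 48, x0_3 = 104, y0_3 = 296, x_4 = 80, y_4 = 200, r_4 = 32, x0_5 = 112, y0_5 = 96, x1_5 = 184, y1_5 = 144, x_6 = 336, y_6 = 120, r_6 = 48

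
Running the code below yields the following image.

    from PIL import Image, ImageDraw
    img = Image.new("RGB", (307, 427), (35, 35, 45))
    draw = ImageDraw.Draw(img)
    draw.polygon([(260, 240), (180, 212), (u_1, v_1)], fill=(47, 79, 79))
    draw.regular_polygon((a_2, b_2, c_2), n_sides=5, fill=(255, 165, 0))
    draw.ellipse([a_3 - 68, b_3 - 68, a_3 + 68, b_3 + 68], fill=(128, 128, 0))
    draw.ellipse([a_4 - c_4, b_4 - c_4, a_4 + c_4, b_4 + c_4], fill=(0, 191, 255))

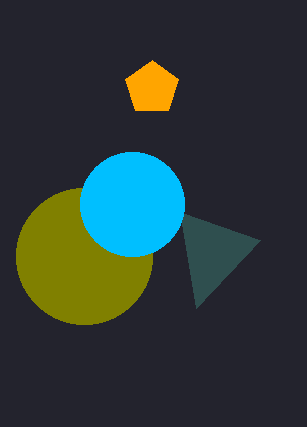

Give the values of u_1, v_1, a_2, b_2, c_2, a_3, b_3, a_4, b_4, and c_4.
u_1 = 196; v_1 = 308; a_2 = 152; b_2 = 88; c_2 = 28; a_3 = 84; b_3 = 256; a_4 = 132; b_4 = 204; c_4 = 52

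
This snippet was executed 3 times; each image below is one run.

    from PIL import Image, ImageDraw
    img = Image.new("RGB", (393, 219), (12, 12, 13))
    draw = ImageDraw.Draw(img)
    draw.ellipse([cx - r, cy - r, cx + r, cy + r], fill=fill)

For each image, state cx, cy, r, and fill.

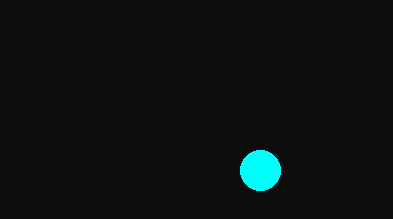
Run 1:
cx = 260; cy = 170; r = 20; fill = 'cyan'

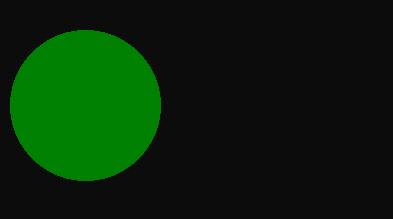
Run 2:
cx = 85
cy = 105
r = 75
fill = 'green'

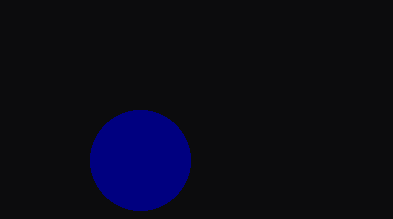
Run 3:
cx = 140; cy = 160; r = 50; fill = 'navy'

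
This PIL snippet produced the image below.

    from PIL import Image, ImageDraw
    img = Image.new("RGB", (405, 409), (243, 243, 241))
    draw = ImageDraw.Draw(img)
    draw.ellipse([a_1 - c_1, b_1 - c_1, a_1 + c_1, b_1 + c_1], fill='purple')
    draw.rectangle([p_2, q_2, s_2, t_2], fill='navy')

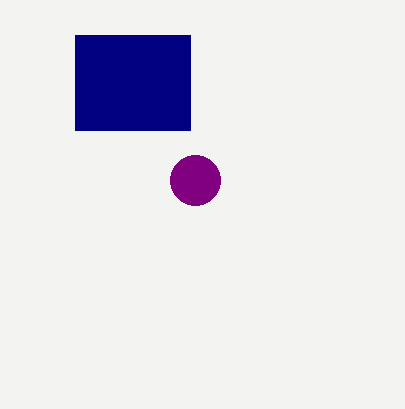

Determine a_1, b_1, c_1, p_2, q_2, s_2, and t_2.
a_1 = 195
b_1 = 180
c_1 = 25
p_2 = 75
q_2 = 35
s_2 = 190
t_2 = 130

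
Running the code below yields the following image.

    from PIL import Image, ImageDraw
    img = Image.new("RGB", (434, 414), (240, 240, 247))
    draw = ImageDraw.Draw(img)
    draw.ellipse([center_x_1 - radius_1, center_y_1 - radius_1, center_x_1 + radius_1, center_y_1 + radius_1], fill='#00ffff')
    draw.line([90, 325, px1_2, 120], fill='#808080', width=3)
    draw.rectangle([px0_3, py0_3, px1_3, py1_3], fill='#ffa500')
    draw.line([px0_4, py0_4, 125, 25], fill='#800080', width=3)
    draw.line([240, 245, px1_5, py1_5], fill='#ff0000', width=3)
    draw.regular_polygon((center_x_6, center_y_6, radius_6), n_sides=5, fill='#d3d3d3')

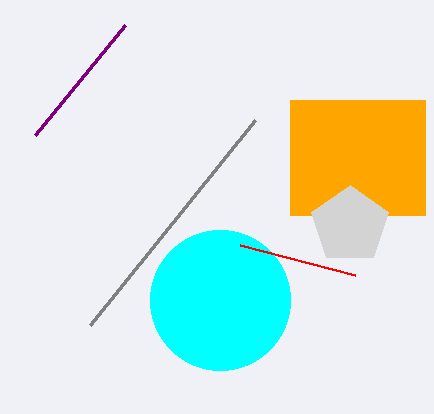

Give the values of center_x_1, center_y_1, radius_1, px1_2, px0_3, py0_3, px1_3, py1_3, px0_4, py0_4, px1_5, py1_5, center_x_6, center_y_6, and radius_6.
center_x_1 = 220, center_y_1 = 300, radius_1 = 70, px1_2 = 255, px0_3 = 290, py0_3 = 100, px1_3 = 425, py1_3 = 215, px0_4 = 35, py0_4 = 135, px1_5 = 355, py1_5 = 275, center_x_6 = 350, center_y_6 = 225, radius_6 = 40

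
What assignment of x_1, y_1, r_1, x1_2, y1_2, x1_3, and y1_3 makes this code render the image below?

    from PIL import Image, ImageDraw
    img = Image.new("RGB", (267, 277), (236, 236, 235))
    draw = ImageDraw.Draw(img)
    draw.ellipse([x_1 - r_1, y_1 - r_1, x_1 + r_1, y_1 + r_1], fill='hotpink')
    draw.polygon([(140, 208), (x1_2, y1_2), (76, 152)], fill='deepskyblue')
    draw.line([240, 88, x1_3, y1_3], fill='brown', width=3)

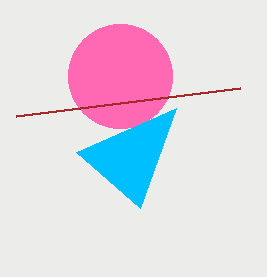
x_1 = 120, y_1 = 76, r_1 = 52, x1_2 = 176, y1_2 = 108, x1_3 = 16, y1_3 = 116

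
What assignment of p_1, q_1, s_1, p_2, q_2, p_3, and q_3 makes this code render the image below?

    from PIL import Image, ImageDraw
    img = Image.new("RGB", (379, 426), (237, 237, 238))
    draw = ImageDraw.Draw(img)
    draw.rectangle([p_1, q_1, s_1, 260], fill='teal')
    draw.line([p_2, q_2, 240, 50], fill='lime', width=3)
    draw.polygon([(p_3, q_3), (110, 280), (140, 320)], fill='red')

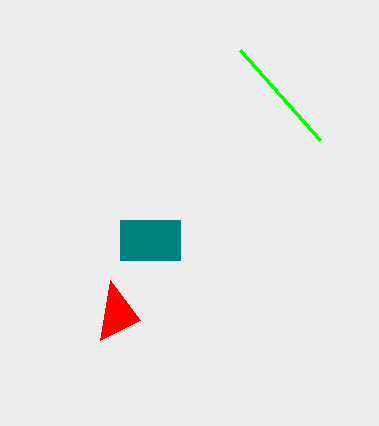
p_1 = 120
q_1 = 220
s_1 = 180
p_2 = 320
q_2 = 140
p_3 = 100
q_3 = 340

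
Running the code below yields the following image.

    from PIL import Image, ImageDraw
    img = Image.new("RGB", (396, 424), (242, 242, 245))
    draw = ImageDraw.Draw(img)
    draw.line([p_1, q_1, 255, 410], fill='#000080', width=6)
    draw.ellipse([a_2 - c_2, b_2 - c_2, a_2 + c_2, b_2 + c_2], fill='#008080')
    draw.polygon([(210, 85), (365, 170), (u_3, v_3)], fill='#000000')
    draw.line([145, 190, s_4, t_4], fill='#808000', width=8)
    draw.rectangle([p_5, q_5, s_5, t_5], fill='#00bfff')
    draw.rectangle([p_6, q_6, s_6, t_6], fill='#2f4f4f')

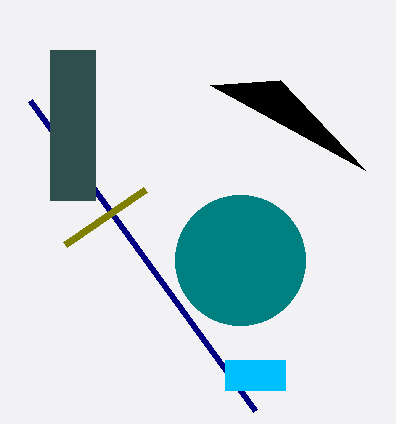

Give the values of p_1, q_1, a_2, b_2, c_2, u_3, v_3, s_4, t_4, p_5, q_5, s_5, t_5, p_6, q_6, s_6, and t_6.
p_1 = 30; q_1 = 100; a_2 = 240; b_2 = 260; c_2 = 65; u_3 = 280; v_3 = 80; s_4 = 65; t_4 = 245; p_5 = 225; q_5 = 360; s_5 = 285; t_5 = 390; p_6 = 50; q_6 = 50; s_6 = 95; t_6 = 200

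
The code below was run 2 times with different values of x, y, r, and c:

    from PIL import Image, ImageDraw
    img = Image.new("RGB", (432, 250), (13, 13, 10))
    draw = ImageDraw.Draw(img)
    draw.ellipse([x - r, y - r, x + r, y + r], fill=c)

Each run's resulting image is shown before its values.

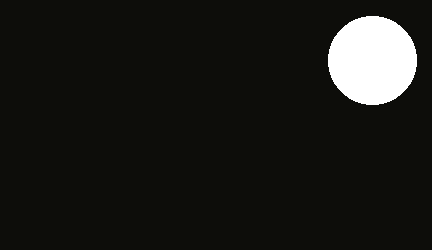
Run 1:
x = 372, y = 60, r = 44, c = 'white'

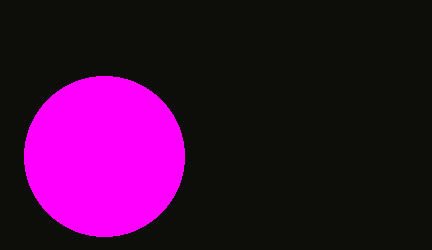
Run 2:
x = 104
y = 156
r = 80
c = 'magenta'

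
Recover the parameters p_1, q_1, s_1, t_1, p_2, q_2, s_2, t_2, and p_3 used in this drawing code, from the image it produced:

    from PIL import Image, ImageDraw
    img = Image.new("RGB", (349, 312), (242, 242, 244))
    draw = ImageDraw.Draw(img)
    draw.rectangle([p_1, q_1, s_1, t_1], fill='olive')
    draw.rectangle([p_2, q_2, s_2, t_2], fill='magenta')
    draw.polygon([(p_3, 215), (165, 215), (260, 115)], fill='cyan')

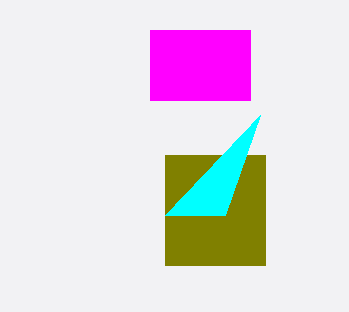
p_1 = 165
q_1 = 155
s_1 = 265
t_1 = 265
p_2 = 150
q_2 = 30
s_2 = 250
t_2 = 100
p_3 = 225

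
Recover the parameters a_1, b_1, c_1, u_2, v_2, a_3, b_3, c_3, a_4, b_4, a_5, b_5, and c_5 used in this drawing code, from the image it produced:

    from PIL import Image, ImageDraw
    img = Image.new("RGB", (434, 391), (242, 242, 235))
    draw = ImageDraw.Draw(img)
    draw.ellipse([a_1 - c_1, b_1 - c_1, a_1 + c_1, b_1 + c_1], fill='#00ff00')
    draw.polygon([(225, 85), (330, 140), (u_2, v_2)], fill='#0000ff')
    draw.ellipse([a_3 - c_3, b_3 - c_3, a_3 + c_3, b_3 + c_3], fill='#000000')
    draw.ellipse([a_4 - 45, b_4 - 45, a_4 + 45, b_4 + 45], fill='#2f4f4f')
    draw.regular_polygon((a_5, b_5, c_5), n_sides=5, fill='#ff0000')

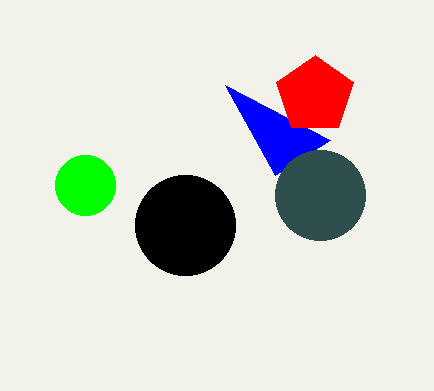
a_1 = 85
b_1 = 185
c_1 = 30
u_2 = 275
v_2 = 175
a_3 = 185
b_3 = 225
c_3 = 50
a_4 = 320
b_4 = 195
a_5 = 315
b_5 = 95
c_5 = 40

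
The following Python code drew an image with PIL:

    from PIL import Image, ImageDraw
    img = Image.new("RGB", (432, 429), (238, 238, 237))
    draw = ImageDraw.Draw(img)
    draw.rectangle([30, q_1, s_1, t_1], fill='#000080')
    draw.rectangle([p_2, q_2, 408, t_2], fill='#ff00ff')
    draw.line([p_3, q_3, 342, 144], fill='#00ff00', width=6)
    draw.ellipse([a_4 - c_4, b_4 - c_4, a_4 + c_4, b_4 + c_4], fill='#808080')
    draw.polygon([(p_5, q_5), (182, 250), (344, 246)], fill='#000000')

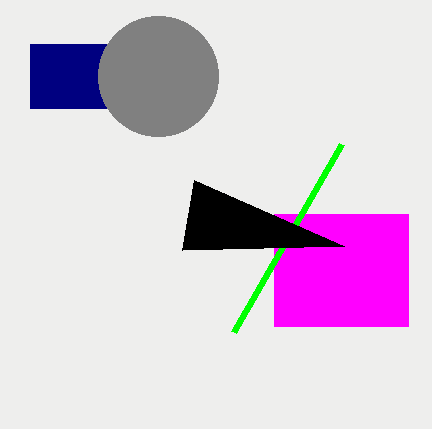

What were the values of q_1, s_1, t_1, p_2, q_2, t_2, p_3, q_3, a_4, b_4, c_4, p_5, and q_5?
q_1 = 44
s_1 = 106
t_1 = 108
p_2 = 274
q_2 = 214
t_2 = 326
p_3 = 234
q_3 = 332
a_4 = 158
b_4 = 76
c_4 = 60
p_5 = 194
q_5 = 180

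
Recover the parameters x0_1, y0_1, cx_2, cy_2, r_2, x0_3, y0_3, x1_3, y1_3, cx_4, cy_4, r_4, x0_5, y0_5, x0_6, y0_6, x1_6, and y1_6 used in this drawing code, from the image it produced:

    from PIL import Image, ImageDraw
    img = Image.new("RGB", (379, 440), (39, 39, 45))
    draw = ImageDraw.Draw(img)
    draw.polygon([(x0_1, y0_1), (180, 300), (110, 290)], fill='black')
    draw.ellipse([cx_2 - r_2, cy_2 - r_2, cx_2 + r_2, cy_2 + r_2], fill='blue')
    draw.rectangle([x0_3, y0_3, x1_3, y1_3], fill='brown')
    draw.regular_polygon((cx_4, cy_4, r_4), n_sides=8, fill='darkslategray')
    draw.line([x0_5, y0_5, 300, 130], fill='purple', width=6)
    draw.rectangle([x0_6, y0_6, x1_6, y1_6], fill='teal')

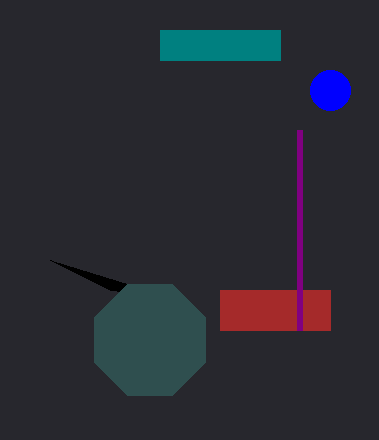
x0_1 = 50
y0_1 = 260
cx_2 = 330
cy_2 = 90
r_2 = 20
x0_3 = 220
y0_3 = 290
x1_3 = 330
y1_3 = 330
cx_4 = 150
cy_4 = 340
r_4 = 60
x0_5 = 300
y0_5 = 330
x0_6 = 160
y0_6 = 30
x1_6 = 280
y1_6 = 60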